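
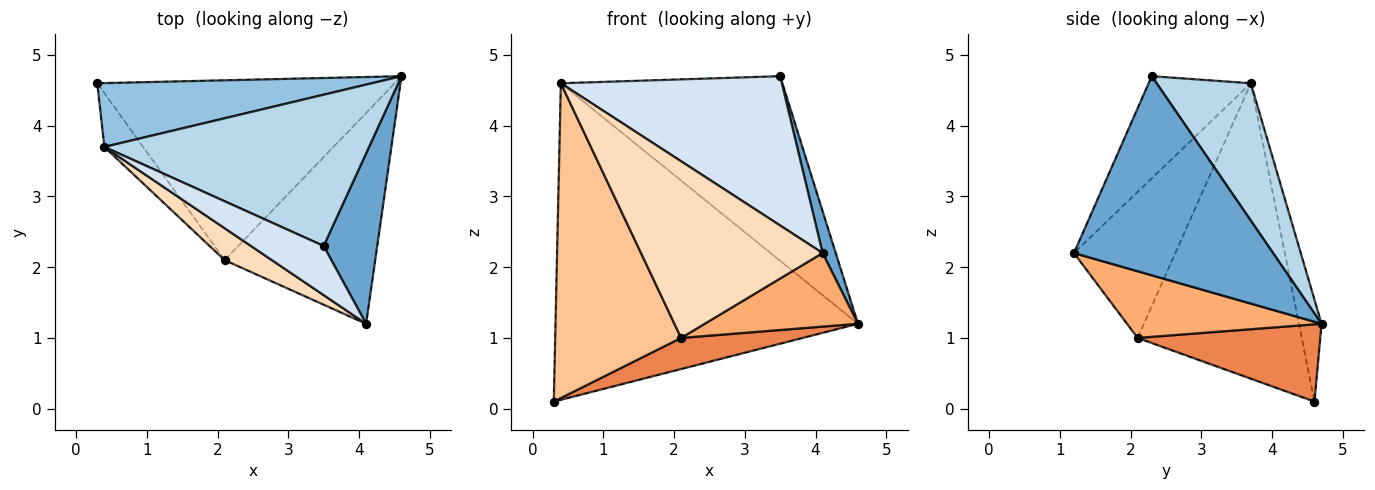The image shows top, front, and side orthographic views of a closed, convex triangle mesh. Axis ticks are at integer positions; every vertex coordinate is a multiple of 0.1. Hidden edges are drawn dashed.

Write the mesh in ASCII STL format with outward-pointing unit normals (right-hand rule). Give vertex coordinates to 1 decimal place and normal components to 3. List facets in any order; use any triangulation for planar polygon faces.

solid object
 facet normal 0.964 -0.064 0.259
  outer loop
   vertex 3.5 2.3 4.7
   vertex 4.1 1.2 2.2
   vertex 4.6 4.7 1.2
  endloop
 endfacet
 facet normal -0.073 0.978 0.197
  outer loop
   vertex 0.4 3.7 4.6
   vertex 4.6 4.7 1.2
   vertex 0.3 4.6 0.1
  endloop
 endfacet
 facet normal 0.312 0.735 0.602
  outer loop
   vertex 0.4 3.7 4.6
   vertex 3.5 2.3 4.7
   vertex 4.6 4.7 1.2
  endloop
 endfacet
 facet normal -0.402 -0.870 0.286
  outer loop
   vertex 0.4 3.7 4.6
   vertex 4.1 1.2 2.2
   vertex 3.5 2.3 4.7
  endloop
 endfacet
 facet normal 0.248 -0.165 -0.955
  outer loop
   vertex 2.1 2.1 1.0
   vertex 0.3 4.6 0.1
   vertex 4.6 4.7 1.2
  endloop
 endfacet
 facet normal 0.386 -0.304 -0.871
  outer loop
   vertex 2.1 2.1 1.0
   vertex 4.6 4.7 1.2
   vertex 4.1 1.2 2.2
  endloop
 endfacet
 facet normal -0.789 -0.605 -0.104
  outer loop
   vertex 2.1 2.1 1.0
   vertex 0.4 3.7 4.6
   vertex 0.3 4.6 0.1
  endloop
 endfacet
 facet normal -0.482 -0.862 0.156
  outer loop
   vertex 2.1 2.1 1.0
   vertex 4.1 1.2 2.2
   vertex 0.4 3.7 4.6
  endloop
 endfacet
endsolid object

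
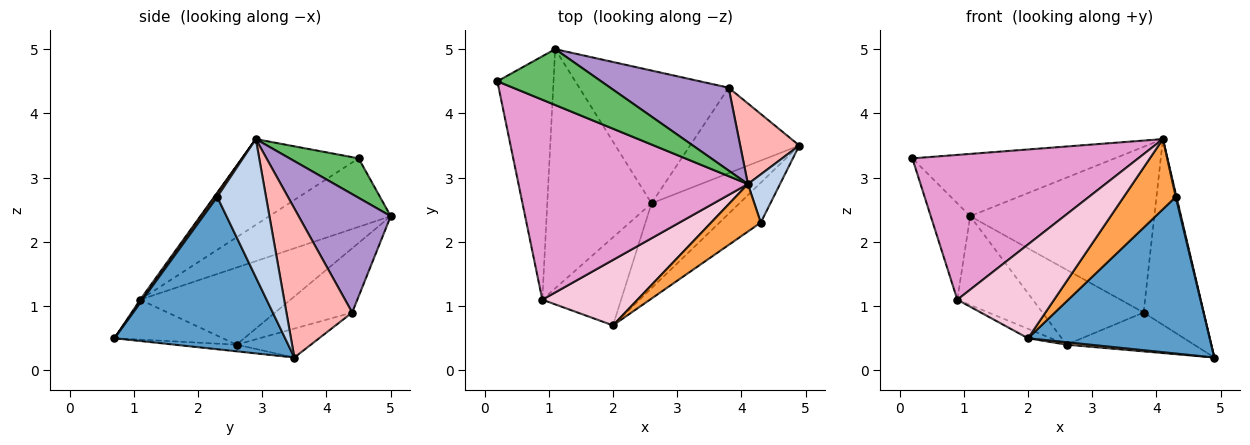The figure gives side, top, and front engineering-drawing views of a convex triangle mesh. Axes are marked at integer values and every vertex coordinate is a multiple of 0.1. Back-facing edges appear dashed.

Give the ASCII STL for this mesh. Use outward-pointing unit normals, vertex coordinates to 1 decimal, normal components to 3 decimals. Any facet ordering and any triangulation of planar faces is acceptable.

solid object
 facet normal 0.673 -0.717 -0.182
  outer loop
   vertex 4.3 2.3 2.7
   vertex 2.0 0.7 0.5
   vertex 4.9 3.5 0.2
  endloop
 endfacet
 facet normal 0.974 -0.015 0.226
  outer loop
   vertex 4.3 2.3 2.7
   vertex 4.9 3.5 0.2
   vertex 4.1 2.9 3.6
  endloop
 endfacet
 facet normal 0.040 -0.827 0.560
  outer loop
   vertex 4.3 2.3 2.7
   vertex 4.1 2.9 3.6
   vertex 2.0 0.7 0.5
  endloop
 endfacet
 facet normal -0.075 -0.029 -0.997
  outer loop
   vertex 2.6 2.6 0.4
   vertex 4.9 3.5 0.2
   vertex 2.0 0.7 0.5
  endloop
 endfacet
 facet normal 0.246 0.722 0.647
  outer loop
   vertex 1.1 5.0 2.4
   vertex 0.2 4.5 3.3
   vertex 4.1 2.9 3.6
  endloop
 endfacet
 facet normal -0.234 0.402 -0.885
  outer loop
   vertex 3.8 4.4 0.9
   vertex 4.9 3.5 0.2
   vertex 2.6 2.6 0.4
  endloop
 endfacet
 facet normal -0.351 0.460 -0.815
  outer loop
   vertex 3.8 4.4 0.9
   vertex 2.6 2.6 0.4
   vertex 1.1 5.0 2.4
  endloop
 endfacet
 facet normal 0.708 0.647 0.281
  outer loop
   vertex 3.8 4.4 0.9
   vertex 4.1 2.9 3.6
   vertex 4.9 3.5 0.2
  endloop
 endfacet
 facet normal 0.408 0.816 0.408
  outer loop
   vertex 3.8 4.4 0.9
   vertex 1.1 5.0 2.4
   vertex 4.1 2.9 3.6
  endloop
 endfacet
 facet normal -0.450 0.095 -0.888
  outer loop
   vertex 0.9 1.1 1.1
   vertex 2.6 2.6 0.4
   vertex 2.0 0.7 0.5
  endloop
 endfacet
 facet normal -0.570 0.286 -0.770
  outer loop
   vertex 0.9 1.1 1.1
   vertex 1.1 5.0 2.4
   vertex 2.6 2.6 0.4
  endloop
 endfacet
 facet normal -0.750 0.243 -0.615
  outer loop
   vertex 0.9 1.1 1.1
   vertex 0.2 4.5 3.3
   vertex 1.1 5.0 2.4
  endloop
 endfacet
 facet normal -0.290 -0.561 0.775
  outer loop
   vertex 0.9 1.1 1.1
   vertex 4.1 2.9 3.6
   vertex 0.2 4.5 3.3
  endloop
 endfacet
 facet normal 0.014 -0.820 0.572
  outer loop
   vertex 0.9 1.1 1.1
   vertex 2.0 0.7 0.5
   vertex 4.1 2.9 3.6
  endloop
 endfacet
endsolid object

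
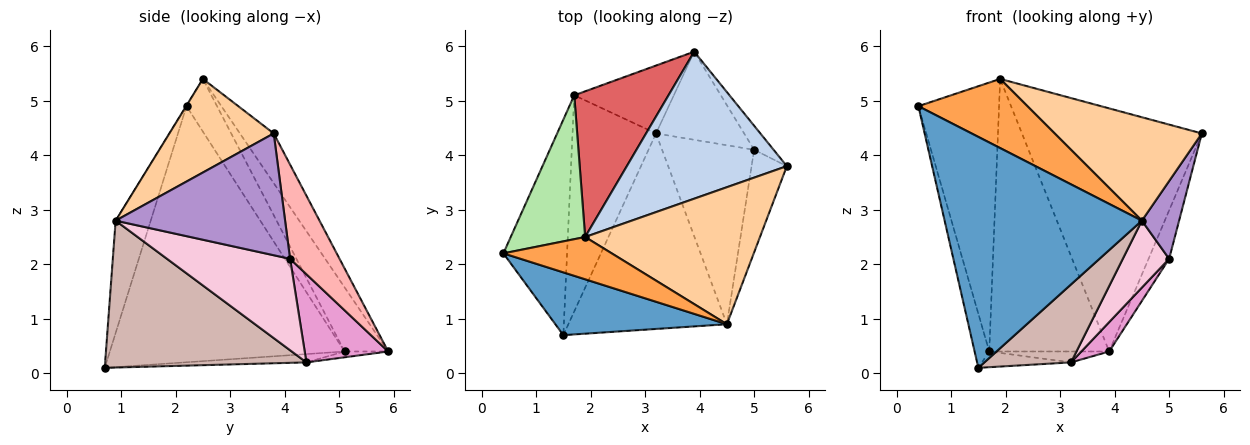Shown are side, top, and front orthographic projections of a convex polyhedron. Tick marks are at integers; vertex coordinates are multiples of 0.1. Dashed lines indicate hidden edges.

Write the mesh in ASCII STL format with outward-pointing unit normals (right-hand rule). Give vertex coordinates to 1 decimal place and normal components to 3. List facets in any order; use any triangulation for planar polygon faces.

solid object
 facet normal -0.169 -0.951 0.258
  outer loop
   vertex 4.5 0.9 2.8
   vertex 0.4 2.2 4.9
   vertex 1.5 0.7 0.1
  endloop
 endfacet
 facet normal -0.159 0.845 0.511
  outer loop
   vertex 1.9 2.5 5.4
   vertex 5.6 3.8 4.4
   vertex 3.9 5.9 0.4
  endloop
 endfacet
 facet normal -0.003 -0.853 0.522
  outer loop
   vertex 1.9 2.5 5.4
   vertex 0.4 2.2 4.9
   vertex 4.5 0.9 2.8
  endloop
 endfacet
 facet normal 0.393 -0.554 0.734
  outer loop
   vertex 1.9 2.5 5.4
   vertex 4.5 0.9 2.8
   vertex 5.6 3.8 4.4
  endloop
 endfacet
 facet normal -0.969 0.060 -0.241
  outer loop
   vertex 1.7 5.1 0.4
   vertex 1.5 0.7 0.1
   vertex 0.4 2.2 4.9
  endloop
 endfacet
 facet normal -0.316 0.836 0.448
  outer loop
   vertex 1.7 5.1 0.4
   vertex 0.4 2.2 4.9
   vertex 1.9 2.5 5.4
  endloop
 endfacet
 facet normal -0.305 0.840 0.449
  outer loop
   vertex 1.7 5.1 0.4
   vertex 1.9 2.5 5.4
   vertex 3.9 5.9 0.4
  endloop
 endfacet
 facet normal 0.907 0.377 -0.187
  outer loop
   vertex 5.0 4.1 2.1
   vertex 3.9 5.9 0.4
   vertex 5.6 3.8 4.4
  endloop
 endfacet
 facet normal 0.940 -0.206 -0.272
  outer loop
   vertex 5.0 4.1 2.1
   vertex 5.6 3.8 4.4
   vertex 4.5 0.9 2.8
  endloop
 endfacet
 facet normal -0.058 0.158 -0.986
  outer loop
   vertex 3.2 4.4 0.2
   vertex 1.7 5.1 0.4
   vertex 3.9 5.9 0.4
  endloop
 endfacet
 facet normal -0.099 0.072 -0.993
  outer loop
   vertex 3.2 4.4 0.2
   vertex 1.5 0.7 0.1
   vertex 1.7 5.1 0.4
  endloop
 endfacet
 facet normal 0.652 -0.281 -0.704
  outer loop
   vertex 3.2 4.4 0.2
   vertex 4.5 0.9 2.8
   vertex 1.5 0.7 0.1
  endloop
 endfacet
 facet normal 0.688 -0.229 -0.688
  outer loop
   vertex 3.2 4.4 0.2
   vertex 3.9 5.9 0.4
   vertex 5.0 4.1 2.1
  endloop
 endfacet
 facet normal 0.681 -0.256 -0.686
  outer loop
   vertex 3.2 4.4 0.2
   vertex 5.0 4.1 2.1
   vertex 4.5 0.9 2.8
  endloop
 endfacet
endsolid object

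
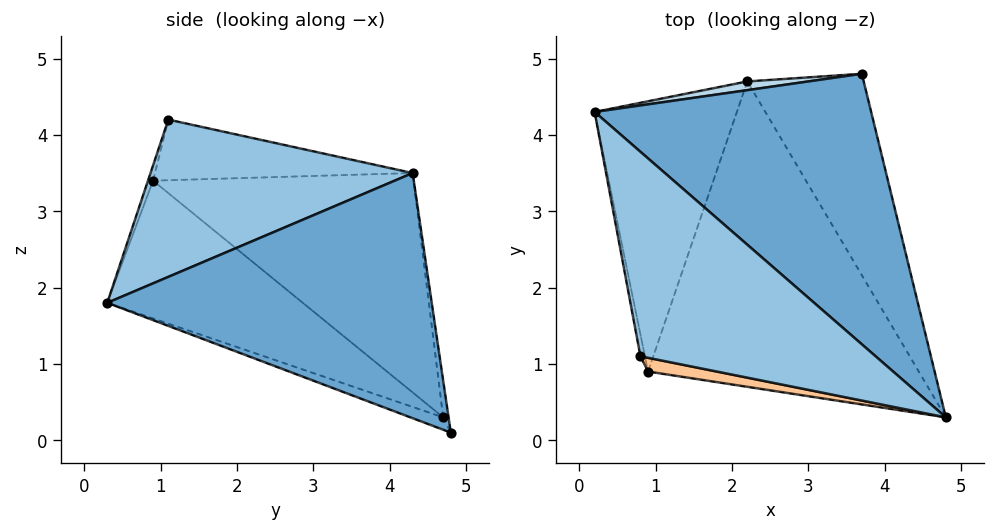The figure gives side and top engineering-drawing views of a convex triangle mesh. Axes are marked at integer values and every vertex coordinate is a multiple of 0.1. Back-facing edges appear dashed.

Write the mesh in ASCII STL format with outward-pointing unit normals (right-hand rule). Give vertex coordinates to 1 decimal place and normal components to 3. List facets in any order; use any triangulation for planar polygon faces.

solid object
 facet normal 0.606 0.406 0.684
  outer loop
   vertex 3.7 4.8 0.1
   vertex 0.2 4.3 3.5
   vertex 4.8 0.3 1.8
  endloop
 endfacet
 facet normal 0.535 0.275 0.799
  outer loop
   vertex 0.8 1.1 4.2
   vertex 4.8 0.3 1.8
   vertex 0.2 4.3 3.5
  endloop
 endfacet
 facet normal -0.054 0.994 0.090
  outer loop
   vertex 2.2 4.7 0.3
   vertex 0.2 4.3 3.5
   vertex 3.7 4.8 0.1
  endloop
 endfacet
 facet normal -0.098 -0.373 -0.923
  outer loop
   vertex 2.2 4.7 0.3
   vertex 3.7 4.8 0.1
   vertex 4.8 0.3 1.8
  endloop
 endfacet
 facet normal -0.977 -0.199 -0.072
  outer loop
   vertex 0.9 0.9 3.4
   vertex 0.8 1.1 4.2
   vertex 0.2 4.3 3.5
  endloop
 endfacet
 facet normal -0.829 -0.155 -0.537
  outer loop
   vertex 0.9 0.9 3.4
   vertex 0.2 4.3 3.5
   vertex 2.2 4.7 0.3
  endloop
 endfacet
 facet normal -0.052 -0.970 0.236
  outer loop
   vertex 0.9 0.9 3.4
   vertex 4.8 0.3 1.8
   vertex 0.8 1.1 4.2
  endloop
 endfacet
 facet normal -0.394 -0.496 -0.774
  outer loop
   vertex 0.9 0.9 3.4
   vertex 2.2 4.7 0.3
   vertex 4.8 0.3 1.8
  endloop
 endfacet
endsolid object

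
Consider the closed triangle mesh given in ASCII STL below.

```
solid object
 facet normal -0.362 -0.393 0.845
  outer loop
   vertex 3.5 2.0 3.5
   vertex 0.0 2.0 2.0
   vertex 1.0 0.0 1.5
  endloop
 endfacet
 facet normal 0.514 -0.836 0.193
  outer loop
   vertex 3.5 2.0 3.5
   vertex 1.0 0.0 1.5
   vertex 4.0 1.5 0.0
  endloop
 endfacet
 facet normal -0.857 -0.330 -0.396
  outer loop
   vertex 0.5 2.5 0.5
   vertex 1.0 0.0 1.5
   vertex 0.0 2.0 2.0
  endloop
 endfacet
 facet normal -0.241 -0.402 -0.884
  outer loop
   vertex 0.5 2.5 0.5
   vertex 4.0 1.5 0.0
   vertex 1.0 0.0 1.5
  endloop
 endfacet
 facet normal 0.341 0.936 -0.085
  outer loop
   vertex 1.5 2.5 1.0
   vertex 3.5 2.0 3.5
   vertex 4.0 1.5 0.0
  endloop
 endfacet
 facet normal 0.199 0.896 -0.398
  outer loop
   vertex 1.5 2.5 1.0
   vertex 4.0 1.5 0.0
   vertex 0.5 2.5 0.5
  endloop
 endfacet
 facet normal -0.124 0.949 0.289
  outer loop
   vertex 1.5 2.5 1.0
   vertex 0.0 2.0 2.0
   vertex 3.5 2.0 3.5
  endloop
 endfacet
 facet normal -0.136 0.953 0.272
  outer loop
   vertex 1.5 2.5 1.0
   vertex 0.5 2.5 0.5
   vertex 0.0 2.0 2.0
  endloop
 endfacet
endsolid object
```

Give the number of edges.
12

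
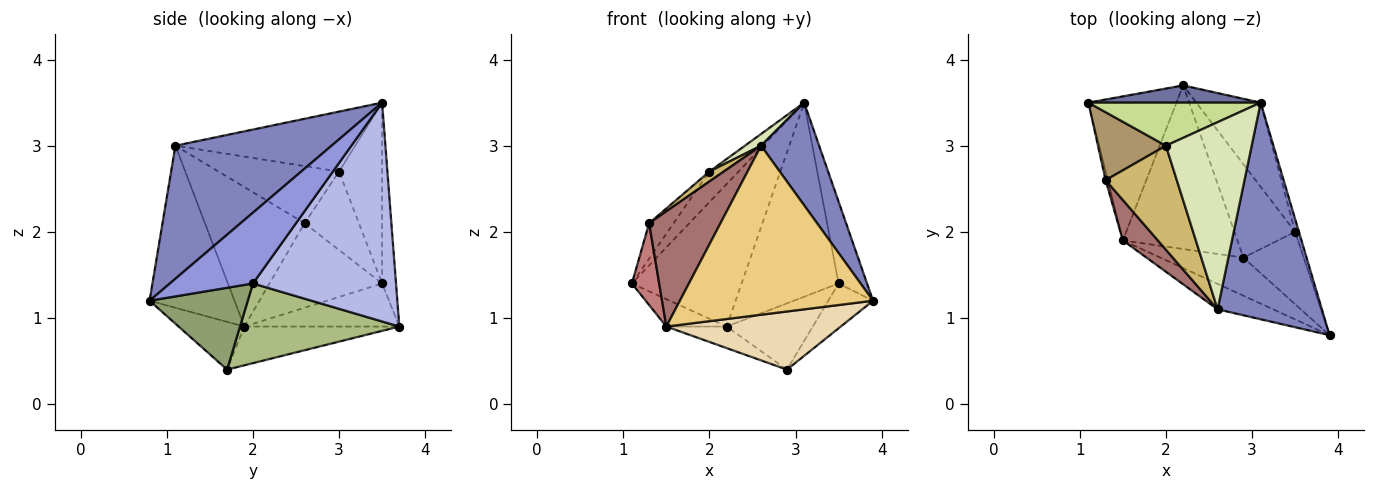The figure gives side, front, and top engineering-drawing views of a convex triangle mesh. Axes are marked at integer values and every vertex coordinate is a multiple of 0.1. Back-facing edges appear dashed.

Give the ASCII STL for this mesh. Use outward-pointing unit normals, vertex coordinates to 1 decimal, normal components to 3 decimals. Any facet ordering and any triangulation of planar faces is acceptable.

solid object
 facet normal -0.125 0.985 0.119
  outer loop
   vertex 2.2 3.7 0.9
   vertex 1.1 3.5 1.4
   vertex 3.1 3.5 3.5
  endloop
 endfacet
 facet normal 0.755 -0.281 0.592
  outer loop
   vertex 2.6 1.1 3.0
   vertex 3.9 0.8 1.2
   vertex 3.1 3.5 3.5
  endloop
 endfacet
 facet normal 0.945 0.323 -0.051
  outer loop
   vertex 3.5 2.0 1.4
   vertex 3.1 3.5 3.5
   vertex 3.9 0.8 1.2
  endloop
 endfacet
 facet normal 0.804 0.545 -0.236
  outer loop
   vertex 3.5 2.0 1.4
   vertex 2.2 3.7 0.9
   vertex 3.1 3.5 3.5
  endloop
 endfacet
 facet normal 0.756 0.345 -0.557
  outer loop
   vertex 3.5 2.0 1.4
   vertex 3.9 0.8 1.2
   vertex 2.9 1.7 0.4
  endloop
 endfacet
 facet normal 0.731 0.395 -0.557
  outer loop
   vertex 3.5 2.0 1.4
   vertex 2.9 1.7 0.4
   vertex 2.2 3.7 0.9
  endloop
 endfacet
 facet normal -0.650 0.440 0.619
  outer loop
   vertex 2.0 3.0 2.7
   vertex 3.1 3.5 3.5
   vertex 1.1 3.5 1.4
  endloop
 endfacet
 facet normal -0.572 -0.051 0.819
  outer loop
   vertex 2.0 3.0 2.7
   vertex 2.6 1.1 3.0
   vertex 3.1 3.5 3.5
  endloop
 endfacet
 facet normal -0.716 0.323 0.620
  outer loop
   vertex 1.3 2.6 2.1
   vertex 2.0 3.0 2.7
   vertex 1.1 3.5 1.4
  endloop
 endfacet
 facet normal -0.624 -0.074 0.778
  outer loop
   vertex 1.3 2.6 2.1
   vertex 2.6 1.1 3.0
   vertex 2.0 3.0 2.7
  endloop
 endfacet
 facet normal -0.399 -0.907 -0.137
  outer loop
   vertex 1.5 1.9 0.9
   vertex 3.9 0.8 1.2
   vertex 2.6 1.1 3.0
  endloop
 endfacet
 facet normal -0.301 -0.798 -0.522
  outer loop
   vertex 1.5 1.9 0.9
   vertex 2.9 1.7 0.4
   vertex 3.9 0.8 1.2
  endloop
 endfacet
 facet normal -0.797 -0.570 0.200
  outer loop
   vertex 1.5 1.9 0.9
   vertex 2.6 1.1 3.0
   vertex 1.3 2.6 2.1
  endloop
 endfacet
 facet normal -0.972 -0.235 -0.025
  outer loop
   vertex 1.5 1.9 0.9
   vertex 1.3 2.6 2.1
   vertex 1.1 3.5 1.4
  endloop
 endfacet
 facet normal -0.433 0.168 -0.885
  outer loop
   vertex 1.5 1.9 0.9
   vertex 1.1 3.5 1.4
   vertex 2.2 3.7 0.9
  endloop
 endfacet
 facet normal -0.318 0.124 -0.940
  outer loop
   vertex 1.5 1.9 0.9
   vertex 2.2 3.7 0.9
   vertex 2.9 1.7 0.4
  endloop
 endfacet
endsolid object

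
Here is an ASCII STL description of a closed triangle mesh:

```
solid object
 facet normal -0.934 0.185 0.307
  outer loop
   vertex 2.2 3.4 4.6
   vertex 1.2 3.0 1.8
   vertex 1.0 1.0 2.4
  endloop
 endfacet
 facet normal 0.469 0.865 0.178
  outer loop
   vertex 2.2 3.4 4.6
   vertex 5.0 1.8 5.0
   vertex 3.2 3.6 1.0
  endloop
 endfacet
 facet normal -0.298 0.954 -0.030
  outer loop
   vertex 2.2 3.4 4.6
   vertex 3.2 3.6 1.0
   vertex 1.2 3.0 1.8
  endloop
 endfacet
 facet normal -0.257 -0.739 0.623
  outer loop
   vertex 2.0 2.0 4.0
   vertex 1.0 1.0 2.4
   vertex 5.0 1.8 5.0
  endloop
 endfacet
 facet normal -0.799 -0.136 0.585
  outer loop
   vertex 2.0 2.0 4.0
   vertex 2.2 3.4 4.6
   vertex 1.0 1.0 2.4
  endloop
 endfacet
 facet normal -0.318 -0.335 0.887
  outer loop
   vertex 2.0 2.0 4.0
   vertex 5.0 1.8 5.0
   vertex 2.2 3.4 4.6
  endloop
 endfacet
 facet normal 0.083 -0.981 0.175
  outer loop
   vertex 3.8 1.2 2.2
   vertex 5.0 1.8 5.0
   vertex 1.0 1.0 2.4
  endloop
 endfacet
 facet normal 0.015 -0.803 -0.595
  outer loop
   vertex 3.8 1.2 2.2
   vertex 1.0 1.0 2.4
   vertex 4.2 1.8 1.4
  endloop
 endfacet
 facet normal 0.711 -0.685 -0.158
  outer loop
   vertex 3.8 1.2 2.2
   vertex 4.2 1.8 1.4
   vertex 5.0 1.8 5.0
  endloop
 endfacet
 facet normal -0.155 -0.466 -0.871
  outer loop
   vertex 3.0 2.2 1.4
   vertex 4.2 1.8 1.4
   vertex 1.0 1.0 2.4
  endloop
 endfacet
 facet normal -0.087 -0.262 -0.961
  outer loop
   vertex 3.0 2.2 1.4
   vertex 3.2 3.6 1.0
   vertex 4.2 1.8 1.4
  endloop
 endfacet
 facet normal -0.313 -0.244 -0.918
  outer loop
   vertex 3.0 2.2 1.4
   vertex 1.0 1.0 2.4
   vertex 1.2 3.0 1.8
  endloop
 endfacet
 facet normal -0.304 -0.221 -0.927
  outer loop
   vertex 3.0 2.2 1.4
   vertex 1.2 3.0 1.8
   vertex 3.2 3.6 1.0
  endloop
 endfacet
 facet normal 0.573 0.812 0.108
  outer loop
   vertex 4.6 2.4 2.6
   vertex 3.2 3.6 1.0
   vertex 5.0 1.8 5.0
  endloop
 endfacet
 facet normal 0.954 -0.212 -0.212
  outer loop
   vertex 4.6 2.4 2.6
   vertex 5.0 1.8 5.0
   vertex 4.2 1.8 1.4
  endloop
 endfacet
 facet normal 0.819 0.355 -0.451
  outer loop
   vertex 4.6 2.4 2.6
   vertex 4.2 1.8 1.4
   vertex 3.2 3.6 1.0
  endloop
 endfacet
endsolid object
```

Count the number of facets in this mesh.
16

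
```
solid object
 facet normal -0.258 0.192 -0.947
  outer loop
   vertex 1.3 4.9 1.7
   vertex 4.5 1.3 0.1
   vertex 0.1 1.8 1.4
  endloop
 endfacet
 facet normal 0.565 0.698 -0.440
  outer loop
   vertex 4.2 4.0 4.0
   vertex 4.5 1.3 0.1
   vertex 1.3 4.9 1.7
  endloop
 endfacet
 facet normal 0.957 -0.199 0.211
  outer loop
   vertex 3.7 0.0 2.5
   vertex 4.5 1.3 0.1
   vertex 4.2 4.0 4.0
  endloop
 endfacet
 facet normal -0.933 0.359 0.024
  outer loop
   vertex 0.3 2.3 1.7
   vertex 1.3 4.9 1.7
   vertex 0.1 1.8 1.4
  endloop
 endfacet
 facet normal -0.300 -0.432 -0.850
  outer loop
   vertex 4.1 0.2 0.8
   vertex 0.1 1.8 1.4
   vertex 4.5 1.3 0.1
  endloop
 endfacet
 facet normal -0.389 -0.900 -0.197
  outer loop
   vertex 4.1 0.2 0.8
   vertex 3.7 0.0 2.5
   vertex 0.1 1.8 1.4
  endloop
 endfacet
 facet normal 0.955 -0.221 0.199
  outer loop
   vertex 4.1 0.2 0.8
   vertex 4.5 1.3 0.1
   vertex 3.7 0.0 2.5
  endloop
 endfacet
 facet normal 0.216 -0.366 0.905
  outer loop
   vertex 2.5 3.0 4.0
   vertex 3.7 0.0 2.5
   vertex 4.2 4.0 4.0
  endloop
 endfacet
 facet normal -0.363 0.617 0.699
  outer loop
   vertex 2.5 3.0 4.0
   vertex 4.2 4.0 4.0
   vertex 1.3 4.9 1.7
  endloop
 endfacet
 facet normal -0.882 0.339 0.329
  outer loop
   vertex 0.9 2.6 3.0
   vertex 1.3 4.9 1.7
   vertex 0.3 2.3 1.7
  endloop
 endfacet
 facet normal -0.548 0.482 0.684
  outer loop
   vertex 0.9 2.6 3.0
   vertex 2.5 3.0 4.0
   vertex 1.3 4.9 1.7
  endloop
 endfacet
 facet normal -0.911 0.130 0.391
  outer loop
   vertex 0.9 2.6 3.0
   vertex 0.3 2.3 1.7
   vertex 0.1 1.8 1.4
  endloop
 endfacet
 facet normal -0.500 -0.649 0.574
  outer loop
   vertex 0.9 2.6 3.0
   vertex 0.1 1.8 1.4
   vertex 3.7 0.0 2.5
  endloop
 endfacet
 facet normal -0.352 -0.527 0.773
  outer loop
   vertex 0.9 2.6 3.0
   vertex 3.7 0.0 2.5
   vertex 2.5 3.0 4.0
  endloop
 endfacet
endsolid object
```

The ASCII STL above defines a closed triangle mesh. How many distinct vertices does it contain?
9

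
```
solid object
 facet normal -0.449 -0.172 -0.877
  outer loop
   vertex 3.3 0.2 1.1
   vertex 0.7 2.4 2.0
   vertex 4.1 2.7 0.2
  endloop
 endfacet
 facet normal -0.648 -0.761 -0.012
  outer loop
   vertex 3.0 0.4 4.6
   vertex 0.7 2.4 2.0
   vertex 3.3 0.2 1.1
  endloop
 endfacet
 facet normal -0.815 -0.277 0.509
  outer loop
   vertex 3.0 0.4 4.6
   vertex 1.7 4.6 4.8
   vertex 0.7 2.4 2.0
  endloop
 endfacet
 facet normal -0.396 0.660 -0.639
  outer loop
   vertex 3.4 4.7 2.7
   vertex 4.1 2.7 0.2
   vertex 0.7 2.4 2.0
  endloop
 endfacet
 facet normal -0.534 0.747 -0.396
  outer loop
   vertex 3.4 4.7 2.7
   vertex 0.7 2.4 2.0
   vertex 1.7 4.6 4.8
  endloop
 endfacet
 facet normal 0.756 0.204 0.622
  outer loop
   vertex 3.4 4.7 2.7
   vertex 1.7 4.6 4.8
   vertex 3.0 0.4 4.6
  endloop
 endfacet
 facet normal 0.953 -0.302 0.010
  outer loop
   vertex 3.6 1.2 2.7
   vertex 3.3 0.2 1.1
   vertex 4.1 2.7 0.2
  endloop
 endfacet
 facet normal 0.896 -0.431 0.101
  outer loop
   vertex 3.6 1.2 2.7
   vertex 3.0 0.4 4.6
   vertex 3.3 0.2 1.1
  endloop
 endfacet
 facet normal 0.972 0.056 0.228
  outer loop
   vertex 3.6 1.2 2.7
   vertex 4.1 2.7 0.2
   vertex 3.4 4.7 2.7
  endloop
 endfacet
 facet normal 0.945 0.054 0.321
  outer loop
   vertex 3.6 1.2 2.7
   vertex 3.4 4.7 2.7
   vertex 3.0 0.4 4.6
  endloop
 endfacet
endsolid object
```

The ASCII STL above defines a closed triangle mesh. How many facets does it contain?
10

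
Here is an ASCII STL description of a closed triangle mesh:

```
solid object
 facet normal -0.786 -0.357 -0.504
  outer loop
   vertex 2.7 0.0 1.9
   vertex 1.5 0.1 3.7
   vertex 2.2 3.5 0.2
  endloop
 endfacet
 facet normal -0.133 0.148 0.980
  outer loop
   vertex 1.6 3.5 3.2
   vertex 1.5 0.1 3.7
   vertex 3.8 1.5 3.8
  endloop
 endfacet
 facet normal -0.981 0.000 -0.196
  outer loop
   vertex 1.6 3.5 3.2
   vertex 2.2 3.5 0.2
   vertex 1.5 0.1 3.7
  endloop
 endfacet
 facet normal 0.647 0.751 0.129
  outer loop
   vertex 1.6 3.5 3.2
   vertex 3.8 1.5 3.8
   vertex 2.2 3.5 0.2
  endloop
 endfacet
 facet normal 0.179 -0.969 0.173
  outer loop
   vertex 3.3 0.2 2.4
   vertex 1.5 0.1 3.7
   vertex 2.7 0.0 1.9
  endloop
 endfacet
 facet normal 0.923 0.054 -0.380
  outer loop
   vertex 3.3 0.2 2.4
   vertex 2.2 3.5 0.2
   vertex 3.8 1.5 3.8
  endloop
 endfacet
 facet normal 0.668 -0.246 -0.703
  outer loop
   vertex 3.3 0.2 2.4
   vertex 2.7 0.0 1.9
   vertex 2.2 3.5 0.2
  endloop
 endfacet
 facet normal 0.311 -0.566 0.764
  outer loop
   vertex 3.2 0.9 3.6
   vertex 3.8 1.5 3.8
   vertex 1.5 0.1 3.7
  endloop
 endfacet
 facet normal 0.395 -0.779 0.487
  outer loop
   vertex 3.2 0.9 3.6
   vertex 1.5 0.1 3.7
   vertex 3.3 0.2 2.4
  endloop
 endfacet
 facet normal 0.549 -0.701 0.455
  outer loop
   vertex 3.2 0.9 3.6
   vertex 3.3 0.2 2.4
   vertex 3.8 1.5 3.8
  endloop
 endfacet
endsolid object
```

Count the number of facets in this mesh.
10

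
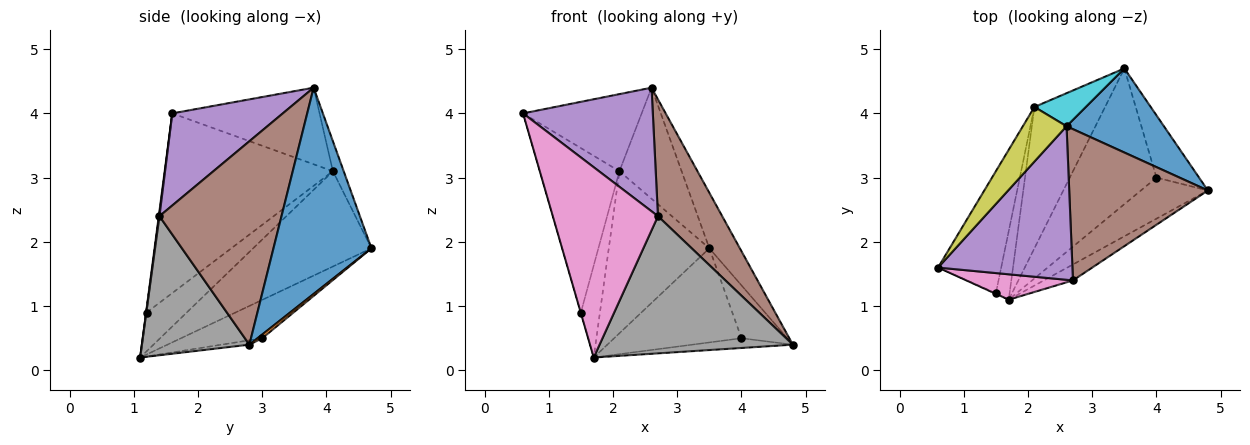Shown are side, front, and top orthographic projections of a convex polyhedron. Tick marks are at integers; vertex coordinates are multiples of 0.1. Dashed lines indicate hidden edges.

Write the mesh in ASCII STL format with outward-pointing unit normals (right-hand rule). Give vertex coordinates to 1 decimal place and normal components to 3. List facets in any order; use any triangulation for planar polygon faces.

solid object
 facet normal 0.870 0.271 0.411
  outer loop
   vertex 2.6 3.8 4.4
   vertex 4.8 2.8 0.4
   vertex 3.5 4.7 1.9
  endloop
 endfacet
 facet normal 0.066 0.646 -0.761
  outer loop
   vertex 4.0 3.0 0.5
   vertex 3.5 4.7 1.9
   vertex 4.8 2.8 0.4
  endloop
 endfacet
 facet normal -0.064 0.230 -0.971
  outer loop
   vertex 4.0 3.0 0.5
   vertex 4.8 2.8 0.4
   vertex 1.7 1.1 0.2
  endloop
 endfacet
 facet normal -0.342 0.536 -0.772
  outer loop
   vertex 4.0 3.0 0.5
   vertex 1.7 1.1 0.2
   vertex 3.5 4.7 1.9
  endloop
 endfacet
 facet normal 0.471 -0.553 0.687
  outer loop
   vertex 2.7 1.4 2.4
   vertex 2.6 3.8 4.4
   vertex 0.6 1.6 4.0
  endloop
 endfacet
 facet normal 0.758 -0.399 0.516
  outer loop
   vertex 2.7 1.4 2.4
   vertex 4.8 2.8 0.4
   vertex 2.6 3.8 4.4
  endloop
 endfacet
 facet normal 0.006 -0.991 0.132
  outer loop
   vertex 2.7 1.4 2.4
   vertex 0.6 1.6 4.0
   vertex 1.7 1.1 0.2
  endloop
 endfacet
 facet normal 0.483 -0.870 -0.101
  outer loop
   vertex 2.7 1.4 2.4
   vertex 1.7 1.1 0.2
   vertex 4.8 2.8 0.4
  endloop
 endfacet
 facet normal -0.712 0.573 0.406
  outer loop
   vertex 2.1 4.1 3.1
   vertex 0.6 1.6 4.0
   vertex 2.6 3.8 4.4
  endloop
 endfacet
 facet normal -0.164 0.945 0.281
  outer loop
   vertex 2.1 4.1 3.1
   vertex 2.6 3.8 4.4
   vertex 3.5 4.7 1.9
  endloop
 endfacet
 facet normal -0.663 0.564 -0.492
  outer loop
   vertex 2.1 4.1 3.1
   vertex 3.5 4.7 1.9
   vertex 1.7 1.1 0.2
  endloop
 endfacet
 facet normal -0.905 0.302 -0.302
  outer loop
   vertex 1.5 1.2 0.9
   vertex 1.7 1.1 0.2
   vertex 0.6 1.6 4.0
  endloop
 endfacet
 facet normal -0.861 0.408 -0.303
  outer loop
   vertex 1.5 1.2 0.9
   vertex 0.6 1.6 4.0
   vertex 2.1 4.1 3.1
  endloop
 endfacet
 facet normal -0.860 0.409 -0.304
  outer loop
   vertex 1.5 1.2 0.9
   vertex 2.1 4.1 3.1
   vertex 1.7 1.1 0.2
  endloop
 endfacet
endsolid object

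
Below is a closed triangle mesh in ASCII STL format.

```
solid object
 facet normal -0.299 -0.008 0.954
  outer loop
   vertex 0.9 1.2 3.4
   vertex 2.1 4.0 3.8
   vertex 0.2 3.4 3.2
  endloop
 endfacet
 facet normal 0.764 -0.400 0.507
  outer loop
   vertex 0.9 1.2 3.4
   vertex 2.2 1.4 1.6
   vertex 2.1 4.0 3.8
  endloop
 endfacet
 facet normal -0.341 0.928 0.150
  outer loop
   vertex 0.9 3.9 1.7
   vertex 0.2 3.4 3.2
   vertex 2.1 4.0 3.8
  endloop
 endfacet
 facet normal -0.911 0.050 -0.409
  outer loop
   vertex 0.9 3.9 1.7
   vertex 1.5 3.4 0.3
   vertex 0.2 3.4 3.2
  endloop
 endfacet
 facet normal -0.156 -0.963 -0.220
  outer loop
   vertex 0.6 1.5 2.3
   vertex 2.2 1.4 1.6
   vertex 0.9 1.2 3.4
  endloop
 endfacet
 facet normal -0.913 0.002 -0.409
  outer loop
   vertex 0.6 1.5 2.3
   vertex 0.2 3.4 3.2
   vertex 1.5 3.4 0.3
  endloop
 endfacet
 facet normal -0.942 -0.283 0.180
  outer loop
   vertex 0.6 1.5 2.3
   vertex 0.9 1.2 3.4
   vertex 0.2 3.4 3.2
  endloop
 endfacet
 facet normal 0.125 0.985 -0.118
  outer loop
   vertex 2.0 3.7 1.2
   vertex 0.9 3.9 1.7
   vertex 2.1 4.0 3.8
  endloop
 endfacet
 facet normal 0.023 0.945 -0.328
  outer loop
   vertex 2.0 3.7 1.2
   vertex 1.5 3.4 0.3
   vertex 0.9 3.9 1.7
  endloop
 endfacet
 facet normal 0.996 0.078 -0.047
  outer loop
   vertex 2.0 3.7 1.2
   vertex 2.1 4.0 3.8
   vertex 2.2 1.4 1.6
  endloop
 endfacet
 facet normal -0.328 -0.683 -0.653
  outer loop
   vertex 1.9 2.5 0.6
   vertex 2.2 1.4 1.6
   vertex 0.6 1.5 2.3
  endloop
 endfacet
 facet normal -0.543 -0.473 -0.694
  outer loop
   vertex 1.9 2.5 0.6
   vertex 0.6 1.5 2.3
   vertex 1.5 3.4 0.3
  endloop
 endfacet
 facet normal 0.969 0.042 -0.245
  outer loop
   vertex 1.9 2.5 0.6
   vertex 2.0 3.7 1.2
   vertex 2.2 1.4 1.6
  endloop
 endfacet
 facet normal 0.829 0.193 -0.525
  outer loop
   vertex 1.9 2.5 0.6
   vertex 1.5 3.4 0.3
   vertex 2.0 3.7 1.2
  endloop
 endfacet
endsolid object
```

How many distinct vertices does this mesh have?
9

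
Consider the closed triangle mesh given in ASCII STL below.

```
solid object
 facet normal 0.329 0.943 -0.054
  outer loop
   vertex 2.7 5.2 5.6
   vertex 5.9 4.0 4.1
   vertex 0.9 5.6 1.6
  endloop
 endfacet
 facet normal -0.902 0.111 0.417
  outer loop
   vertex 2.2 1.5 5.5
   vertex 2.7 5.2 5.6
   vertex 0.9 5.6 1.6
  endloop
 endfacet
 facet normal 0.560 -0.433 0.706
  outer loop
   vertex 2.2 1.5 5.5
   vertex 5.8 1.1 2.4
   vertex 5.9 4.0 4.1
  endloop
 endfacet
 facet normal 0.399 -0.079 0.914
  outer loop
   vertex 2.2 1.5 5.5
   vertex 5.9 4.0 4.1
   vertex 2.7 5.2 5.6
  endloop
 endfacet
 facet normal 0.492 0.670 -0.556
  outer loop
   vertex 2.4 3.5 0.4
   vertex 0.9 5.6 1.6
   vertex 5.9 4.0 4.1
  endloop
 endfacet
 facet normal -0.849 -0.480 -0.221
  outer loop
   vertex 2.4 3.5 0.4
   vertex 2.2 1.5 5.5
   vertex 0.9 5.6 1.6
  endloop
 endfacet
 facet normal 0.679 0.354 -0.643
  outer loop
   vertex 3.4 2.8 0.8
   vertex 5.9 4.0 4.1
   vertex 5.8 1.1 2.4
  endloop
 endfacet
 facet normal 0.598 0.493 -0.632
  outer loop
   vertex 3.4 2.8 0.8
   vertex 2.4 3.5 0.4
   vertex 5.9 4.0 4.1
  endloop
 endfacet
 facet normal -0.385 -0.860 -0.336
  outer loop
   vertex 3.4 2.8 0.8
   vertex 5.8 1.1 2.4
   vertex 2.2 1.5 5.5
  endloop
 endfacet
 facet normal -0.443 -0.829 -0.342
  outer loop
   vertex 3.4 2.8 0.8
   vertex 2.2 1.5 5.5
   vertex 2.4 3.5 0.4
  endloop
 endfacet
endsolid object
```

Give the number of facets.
10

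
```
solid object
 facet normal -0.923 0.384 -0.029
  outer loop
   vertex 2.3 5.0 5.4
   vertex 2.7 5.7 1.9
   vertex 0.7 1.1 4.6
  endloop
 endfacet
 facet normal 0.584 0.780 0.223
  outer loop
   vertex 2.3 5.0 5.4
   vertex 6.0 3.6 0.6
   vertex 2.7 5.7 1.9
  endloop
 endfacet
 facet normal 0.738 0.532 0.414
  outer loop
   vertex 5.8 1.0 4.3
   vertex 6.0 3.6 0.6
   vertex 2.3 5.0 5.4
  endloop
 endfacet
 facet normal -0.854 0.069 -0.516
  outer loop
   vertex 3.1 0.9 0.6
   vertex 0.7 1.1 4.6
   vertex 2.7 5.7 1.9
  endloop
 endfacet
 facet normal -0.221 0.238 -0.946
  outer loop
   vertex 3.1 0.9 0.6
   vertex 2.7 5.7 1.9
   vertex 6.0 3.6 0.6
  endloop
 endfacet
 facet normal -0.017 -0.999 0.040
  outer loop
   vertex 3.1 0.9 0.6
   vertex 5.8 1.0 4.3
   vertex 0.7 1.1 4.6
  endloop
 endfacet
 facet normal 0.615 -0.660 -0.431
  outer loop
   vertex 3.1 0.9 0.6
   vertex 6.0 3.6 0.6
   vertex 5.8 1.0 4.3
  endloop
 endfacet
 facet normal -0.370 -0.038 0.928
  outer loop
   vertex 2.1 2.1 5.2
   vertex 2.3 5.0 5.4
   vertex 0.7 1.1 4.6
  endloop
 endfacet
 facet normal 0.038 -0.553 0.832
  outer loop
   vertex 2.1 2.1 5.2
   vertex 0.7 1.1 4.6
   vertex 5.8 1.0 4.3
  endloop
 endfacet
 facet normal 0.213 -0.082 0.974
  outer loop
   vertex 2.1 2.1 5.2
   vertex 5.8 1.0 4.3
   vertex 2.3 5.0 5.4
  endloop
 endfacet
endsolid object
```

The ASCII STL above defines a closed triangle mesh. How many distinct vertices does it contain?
7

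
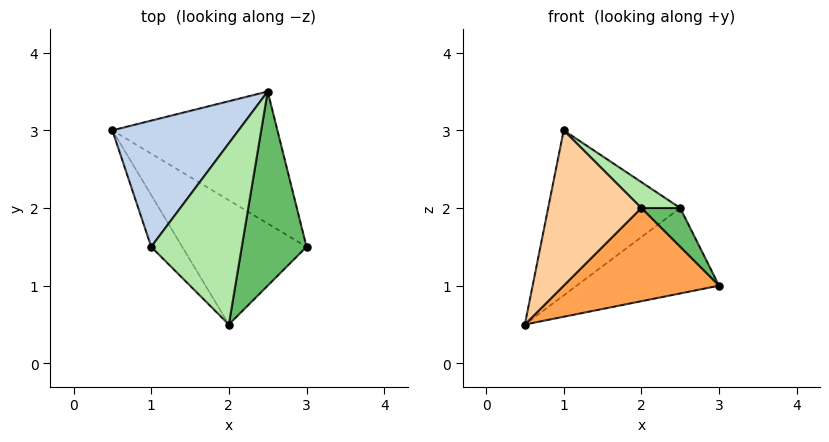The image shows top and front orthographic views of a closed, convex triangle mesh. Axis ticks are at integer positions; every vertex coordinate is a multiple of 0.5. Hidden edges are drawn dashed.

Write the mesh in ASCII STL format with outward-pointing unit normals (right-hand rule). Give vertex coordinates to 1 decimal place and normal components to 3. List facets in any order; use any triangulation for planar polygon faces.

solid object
 facet normal 0.443 0.487 -0.753
  outer loop
   vertex 2.5 3.5 2.0
   vertex 3.0 1.5 1.0
   vertex 0.5 3.0 0.5
  endloop
 endfacet
 facet normal -0.547 0.665 0.508
  outer loop
   vertex 1.0 1.5 3.0
   vertex 2.5 3.5 2.0
   vertex 0.5 3.0 0.5
  endloop
 endfacet
 facet normal -0.196 -0.588 -0.784
  outer loop
   vertex 2.0 0.5 2.0
   vertex 0.5 3.0 0.5
   vertex 3.0 1.5 1.0
  endloop
 endfacet
 facet normal -0.784 -0.588 -0.196
  outer loop
   vertex 2.0 0.5 2.0
   vertex 1.0 1.5 3.0
   vertex 0.5 3.0 0.5
  endloop
 endfacet
 facet normal 0.762 -0.127 0.635
  outer loop
   vertex 2.0 0.5 2.0
   vertex 3.0 1.5 1.0
   vertex 2.5 3.5 2.0
  endloop
 endfacet
 facet normal 0.647 -0.108 0.755
  outer loop
   vertex 2.0 0.5 2.0
   vertex 2.5 3.5 2.0
   vertex 1.0 1.5 3.0
  endloop
 endfacet
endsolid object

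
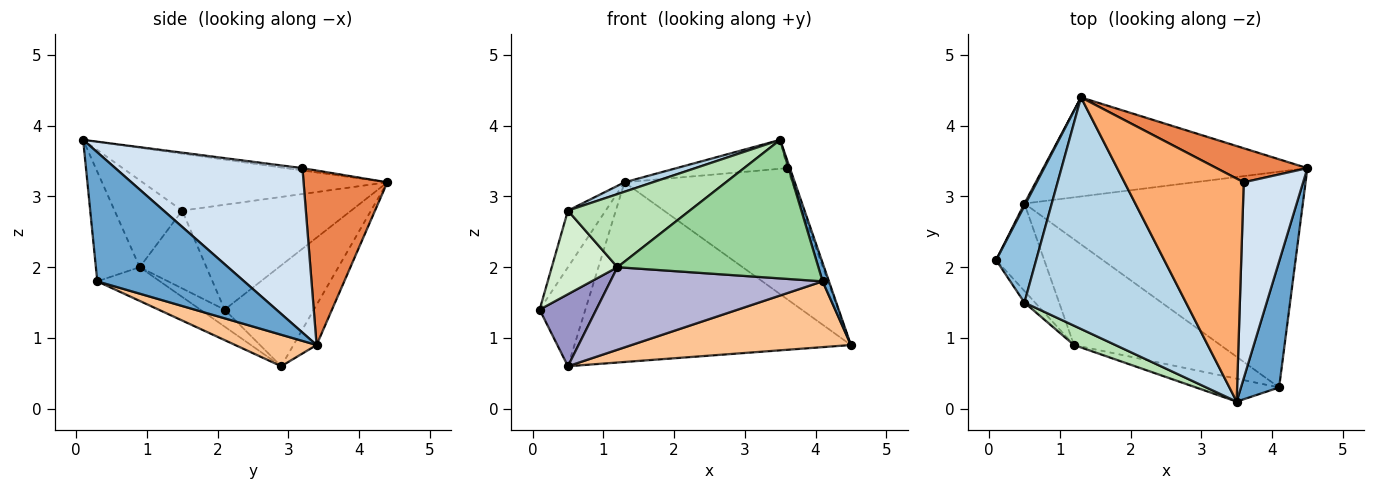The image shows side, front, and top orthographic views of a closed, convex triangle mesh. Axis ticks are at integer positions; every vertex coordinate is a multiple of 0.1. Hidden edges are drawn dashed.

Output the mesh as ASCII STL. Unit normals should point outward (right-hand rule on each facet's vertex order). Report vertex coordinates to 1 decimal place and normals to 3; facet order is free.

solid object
 facet normal 0.958 -0.041 0.283
  outer loop
   vertex 4.1 0.3 1.8
   vertex 4.5 3.4 0.9
   vertex 3.5 0.1 3.8
  endloop
 endfacet
 facet normal -0.915 0.204 0.349
  outer loop
   vertex 0.5 1.5 2.8
   vertex 1.3 4.4 3.2
   vertex 0.1 2.1 1.4
  endloop
 endfacet
 facet normal -0.332 -0.038 0.942
  outer loop
   vertex 0.5 1.5 2.8
   vertex 3.5 0.1 3.8
   vertex 1.3 4.4 3.2
  endloop
 endfacet
 facet normal 0.940 0.013 0.340
  outer loop
   vertex 3.6 3.2 3.4
   vertex 3.5 0.1 3.8
   vertex 4.5 3.4 0.9
  endloop
 endfacet
 facet normal 0.435 0.872 0.226
  outer loop
   vertex 3.6 3.2 3.4
   vertex 4.5 3.4 0.9
   vertex 1.3 4.4 3.2
  endloop
 endfacet
 facet normal -0.019 0.129 0.992
  outer loop
   vertex 3.6 3.2 3.4
   vertex 1.3 4.4 3.2
   vertex 3.5 0.1 3.8
  endloop
 endfacet
 facet normal 0.108 -0.290 -0.951
  outer loop
   vertex 0.5 2.9 0.6
   vertex 4.5 3.4 0.9
   vertex 4.1 0.3 1.8
  endloop
 endfacet
 facet normal -0.890 0.456 0.011
  outer loop
   vertex 0.5 2.9 0.6
   vertex 0.1 2.1 1.4
   vertex 1.3 4.4 3.2
  endloop
 endfacet
 facet normal -0.073 0.873 -0.481
  outer loop
   vertex 0.5 2.9 0.6
   vertex 1.3 4.4 3.2
   vertex 4.5 3.4 0.9
  endloop
 endfacet
 facet normal -0.211 -0.964 -0.160
  outer loop
   vertex 1.2 0.9 2.0
   vertex 4.1 0.3 1.8
   vertex 3.5 0.1 3.8
  endloop
 endfacet
 facet normal -0.473 -0.852 0.225
  outer loop
   vertex 1.2 0.9 2.0
   vertex 3.5 0.1 3.8
   vertex 0.5 1.5 2.8
  endloop
 endfacet
 facet normal -0.709 -0.698 -0.097
  outer loop
   vertex 1.2 0.9 2.0
   vertex 0.5 1.5 2.8
   vertex 0.1 2.1 1.4
  endloop
 endfacet
 facet normal -0.263 -0.613 -0.745
  outer loop
   vertex 1.2 0.9 2.0
   vertex 0.1 2.1 1.4
   vertex 0.5 2.9 0.6
  endloop
 endfacet
 facet normal -0.179 -0.605 -0.776
  outer loop
   vertex 1.2 0.9 2.0
   vertex 0.5 2.9 0.6
   vertex 4.1 0.3 1.8
  endloop
 endfacet
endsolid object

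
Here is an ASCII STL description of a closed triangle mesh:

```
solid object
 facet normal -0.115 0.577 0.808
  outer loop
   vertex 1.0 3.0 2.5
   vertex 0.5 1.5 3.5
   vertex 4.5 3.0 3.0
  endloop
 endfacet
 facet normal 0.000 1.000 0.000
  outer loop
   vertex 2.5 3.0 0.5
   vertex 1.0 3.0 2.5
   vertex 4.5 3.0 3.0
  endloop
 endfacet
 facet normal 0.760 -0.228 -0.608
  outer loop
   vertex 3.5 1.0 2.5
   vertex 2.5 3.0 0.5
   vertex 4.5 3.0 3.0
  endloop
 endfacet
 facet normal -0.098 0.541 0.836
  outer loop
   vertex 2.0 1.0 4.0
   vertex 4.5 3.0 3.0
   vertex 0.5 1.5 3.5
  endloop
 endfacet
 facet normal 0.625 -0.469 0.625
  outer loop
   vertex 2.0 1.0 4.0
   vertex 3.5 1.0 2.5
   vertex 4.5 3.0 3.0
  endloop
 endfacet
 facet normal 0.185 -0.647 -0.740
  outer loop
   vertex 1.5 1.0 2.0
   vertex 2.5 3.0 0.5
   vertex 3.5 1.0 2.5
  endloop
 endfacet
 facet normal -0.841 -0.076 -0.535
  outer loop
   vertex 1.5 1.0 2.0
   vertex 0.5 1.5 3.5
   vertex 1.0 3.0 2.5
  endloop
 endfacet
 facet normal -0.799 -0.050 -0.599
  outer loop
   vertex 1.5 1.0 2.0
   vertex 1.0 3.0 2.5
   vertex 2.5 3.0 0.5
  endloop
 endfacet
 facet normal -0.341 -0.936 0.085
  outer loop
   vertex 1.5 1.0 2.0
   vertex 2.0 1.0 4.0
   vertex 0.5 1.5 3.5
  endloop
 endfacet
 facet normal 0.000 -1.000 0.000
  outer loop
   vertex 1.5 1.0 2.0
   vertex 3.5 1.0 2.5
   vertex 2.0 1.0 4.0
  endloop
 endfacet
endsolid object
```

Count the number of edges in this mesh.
15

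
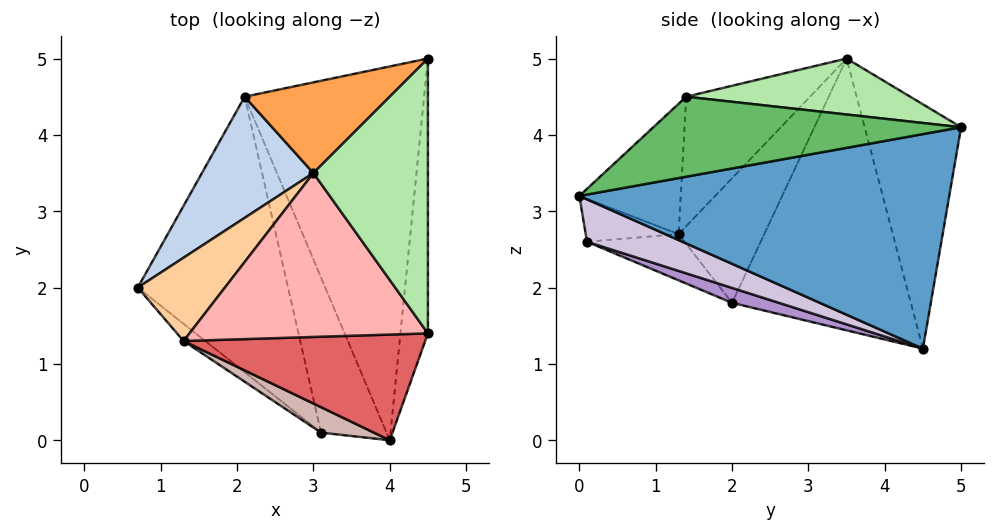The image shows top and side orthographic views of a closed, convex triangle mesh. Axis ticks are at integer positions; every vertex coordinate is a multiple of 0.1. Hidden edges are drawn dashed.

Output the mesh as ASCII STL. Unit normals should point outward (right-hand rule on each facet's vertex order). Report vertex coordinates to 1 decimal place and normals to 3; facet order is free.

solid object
 facet normal 0.767 0.039 -0.641
  outer loop
   vertex 2.1 4.5 1.2
   vertex 4.5 5.0 4.1
   vertex 4.0 0.0 3.2
  endloop
 endfacet
 facet normal -0.790 0.520 0.324
  outer loop
   vertex 2.1 4.5 1.2
   vertex 0.7 2.0 1.8
   vertex 3.0 3.5 5.0
  endloop
 endfacet
 facet normal -0.560 0.759 0.332
  outer loop
   vertex 2.1 4.5 1.2
   vertex 3.0 3.5 5.0
   vertex 4.5 5.0 4.1
  endloop
 endfacet
 facet normal -0.819 0.034 0.573
  outer loop
   vertex 1.3 1.3 2.7
   vertex 3.0 3.5 5.0
   vertex 0.7 2.0 1.8
  endloop
 endfacet
 facet normal 0.945 -0.036 -0.325
  outer loop
   vertex 4.5 1.4 4.5
   vertex 4.0 0.0 3.2
   vertex 4.5 5.0 4.1
  endloop
 endfacet
 facet normal 0.437 0.099 0.894
  outer loop
   vertex 4.5 1.4 4.5
   vertex 4.5 5.0 4.1
   vertex 3.0 3.5 5.0
  endloop
 endfacet
 facet normal -0.399 -0.544 0.739
  outer loop
   vertex 4.5 1.4 4.5
   vertex 1.3 1.3 2.7
   vertex 4.0 0.0 3.2
  endloop
 endfacet
 facet normal -0.418 -0.482 0.770
  outer loop
   vertex 4.5 1.4 4.5
   vertex 3.0 3.5 5.0
   vertex 1.3 1.3 2.7
  endloop
 endfacet
 facet normal 0.095 -0.282 -0.955
  outer loop
   vertex 3.1 0.1 2.6
   vertex 0.7 2.0 1.8
   vertex 2.1 4.5 1.2
  endloop
 endfacet
 facet normal 0.538 -0.142 -0.831
  outer loop
   vertex 3.1 0.1 2.6
   vertex 2.1 4.5 1.2
   vertex 4.0 0.0 3.2
  endloop
 endfacet
 facet normal -0.546 -0.798 -0.256
  outer loop
   vertex 3.1 0.1 2.6
   vertex 1.3 1.3 2.7
   vertex 0.7 2.0 1.8
  endloop
 endfacet
 facet normal -0.443 -0.710 0.547
  outer loop
   vertex 3.1 0.1 2.6
   vertex 4.0 0.0 3.2
   vertex 1.3 1.3 2.7
  endloop
 endfacet
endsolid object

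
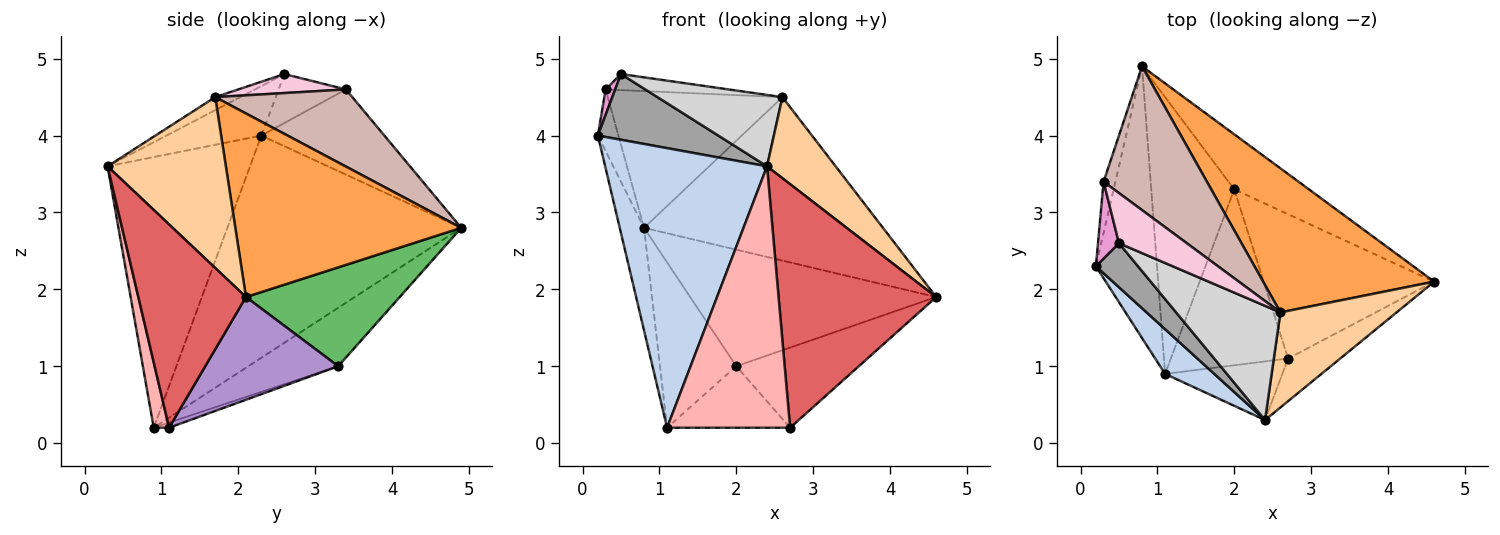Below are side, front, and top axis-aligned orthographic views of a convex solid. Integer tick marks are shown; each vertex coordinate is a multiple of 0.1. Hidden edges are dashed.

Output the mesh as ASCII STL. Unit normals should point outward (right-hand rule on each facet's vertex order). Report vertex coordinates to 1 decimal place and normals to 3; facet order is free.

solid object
 facet normal -0.959 0.100 -0.264
  outer loop
   vertex 1.1 0.9 0.2
   vertex 0.2 2.3 4.0
   vertex 0.8 4.9 2.8
  endloop
 endfacet
 facet normal -0.656 -0.745 0.119
  outer loop
   vertex 2.4 0.3 3.6
   vertex 0.2 2.3 4.0
   vertex 1.1 0.9 0.2
  endloop
 endfacet
 facet normal 0.579 0.612 0.539
  outer loop
   vertex 2.6 1.7 4.5
   vertex 4.6 2.1 1.9
   vertex 0.8 4.9 2.8
  endloop
 endfacet
 facet normal 0.746 -0.432 0.507
  outer loop
   vertex 2.6 1.7 4.5
   vertex 2.4 0.3 3.6
   vertex 4.6 2.1 1.9
  endloop
 endfacet
 facet normal 0.492 0.787 -0.372
  outer loop
   vertex 2.0 3.3 1.0
   vertex 0.8 4.9 2.8
   vertex 4.6 2.1 1.9
  endloop
 endfacet
 facet normal -0.517 0.439 -0.735
  outer loop
   vertex 2.0 3.3 1.0
   vertex 1.1 0.9 0.2
   vertex 0.8 4.9 2.8
  endloop
 endfacet
 facet normal 0.558 -0.817 -0.143
  outer loop
   vertex 2.7 1.1 0.2
   vertex 4.6 2.1 1.9
   vertex 2.4 0.3 3.6
  endloop
 endfacet
 facet normal 0.121 -0.969 -0.217
  outer loop
   vertex 2.7 1.1 0.2
   vertex 2.4 0.3 3.6
   vertex 1.1 0.9 0.2
  endloop
 endfacet
 facet normal 0.466 0.430 -0.774
  outer loop
   vertex 2.7 1.1 0.2
   vertex 2.0 3.3 1.0
   vertex 4.6 2.1 1.9
  endloop
 endfacet
 facet normal -0.041 0.330 -0.943
  outer loop
   vertex 2.7 1.1 0.2
   vertex 1.1 0.9 0.2
   vertex 2.0 3.3 1.0
  endloop
 endfacet
 facet normal -0.977 0.163 -0.136
  outer loop
   vertex 0.3 3.4 4.6
   vertex 0.8 4.9 2.8
   vertex 0.2 2.3 4.0
  endloop
 endfacet
 facet normal 0.476 0.606 0.637
  outer loop
   vertex 0.3 3.4 4.6
   vertex 2.6 1.7 4.5
   vertex 0.8 4.9 2.8
  endloop
 endfacet
 facet normal -0.911 -0.130 0.391
  outer loop
   vertex 0.5 2.6 4.8
   vertex 0.3 3.4 4.6
   vertex 0.2 2.3 4.0
  endloop
 endfacet
 facet normal 0.258 0.294 0.920
  outer loop
   vertex 0.5 2.6 4.8
   vertex 2.6 1.7 4.5
   vertex 0.3 3.4 4.6
  endloop
 endfacet
 facet normal -0.547 -0.695 0.466
  outer loop
   vertex 0.5 2.6 4.8
   vertex 0.2 2.3 4.0
   vertex 2.4 0.3 3.6
  endloop
 endfacet
 facet normal -0.105 -0.527 0.843
  outer loop
   vertex 0.5 2.6 4.8
   vertex 2.4 0.3 3.6
   vertex 2.6 1.7 4.5
  endloop
 endfacet
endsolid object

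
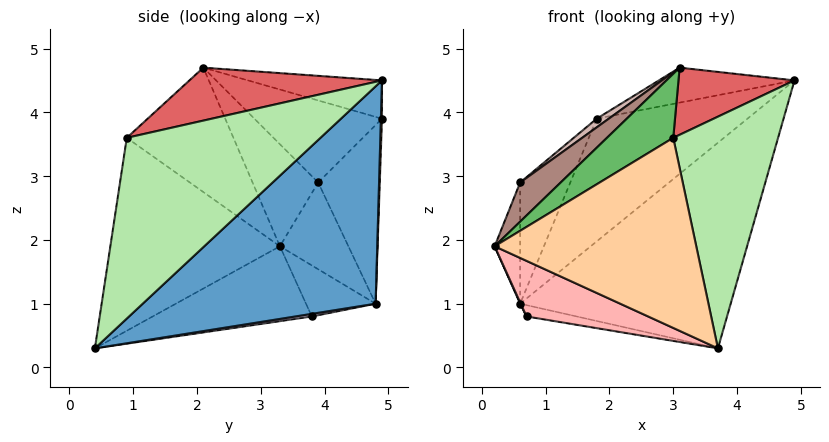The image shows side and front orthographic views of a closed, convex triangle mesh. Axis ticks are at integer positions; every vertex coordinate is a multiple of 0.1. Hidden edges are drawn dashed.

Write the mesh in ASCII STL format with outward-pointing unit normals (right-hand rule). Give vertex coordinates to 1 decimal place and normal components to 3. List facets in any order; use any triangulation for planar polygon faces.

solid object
 facet normal 0.543 0.491 -0.681
  outer loop
   vertex 0.6 4.8 1.0
   vertex 4.9 4.9 4.5
   vertex 3.7 0.4 0.3
  endloop
 endfacet
 facet normal -0.187 0.189 0.964
  outer loop
   vertex 1.8 4.9 3.9
   vertex 3.1 2.1 4.7
   vertex 4.9 4.9 4.5
  endloop
 endfacet
 facet normal 0.007 0.999 -0.037
  outer loop
   vertex 1.8 4.9 3.9
   vertex 4.9 4.9 4.5
   vertex 0.6 4.8 1.0
  endloop
 endfacet
 facet normal -0.643 -0.765 -0.021
  outer loop
   vertex 3.0 0.9 3.6
   vertex 0.2 3.3 1.9
   vertex 3.7 0.4 0.3
  endloop
 endfacet
 facet normal -0.711 -0.442 0.547
  outer loop
   vertex 3.0 0.9 3.6
   vertex 3.1 2.1 4.7
   vertex 0.2 3.3 1.9
  endloop
 endfacet
 facet normal 0.851 -0.461 0.250
  outer loop
   vertex 3.0 0.9 3.6
   vertex 3.7 0.4 0.3
   vertex 4.9 4.9 4.5
  endloop
 endfacet
 facet normal 0.771 -0.464 0.436
  outer loop
   vertex 3.0 0.9 3.6
   vertex 4.9 4.9 4.5
   vertex 3.1 2.1 4.7
  endloop
 endfacet
 facet normal -0.670 -0.512 -0.537
  outer loop
   vertex 0.7 3.8 0.8
   vertex 3.7 0.4 0.3
   vertex 0.2 3.3 1.9
  endloop
 endfacet
 facet normal -0.909 -0.008 -0.417
  outer loop
   vertex 0.7 3.8 0.8
   vertex 0.2 3.3 1.9
   vertex 0.6 4.8 1.0
  endloop
 endfacet
 facet normal 0.066 0.202 -0.977
  outer loop
   vertex 0.7 3.8 0.8
   vertex 0.6 4.8 1.0
   vertex 3.7 0.4 0.3
  endloop
 endfacet
 facet normal -0.711 -0.440 0.548
  outer loop
   vertex 0.6 3.9 2.9
   vertex 0.2 3.3 1.9
   vertex 3.1 2.1 4.7
  endloop
 endfacet
 facet normal -0.610 -0.058 0.790
  outer loop
   vertex 0.6 3.9 2.9
   vertex 3.1 2.1 4.7
   vertex 1.8 4.9 3.9
  endloop
 endfacet
 facet normal -0.925 0.344 0.163
  outer loop
   vertex 0.6 3.9 2.9
   vertex 0.6 4.8 1.0
   vertex 0.2 3.3 1.9
  endloop
 endfacet
 facet normal -0.743 0.605 0.287
  outer loop
   vertex 0.6 3.9 2.9
   vertex 1.8 4.9 3.9
   vertex 0.6 4.8 1.0
  endloop
 endfacet
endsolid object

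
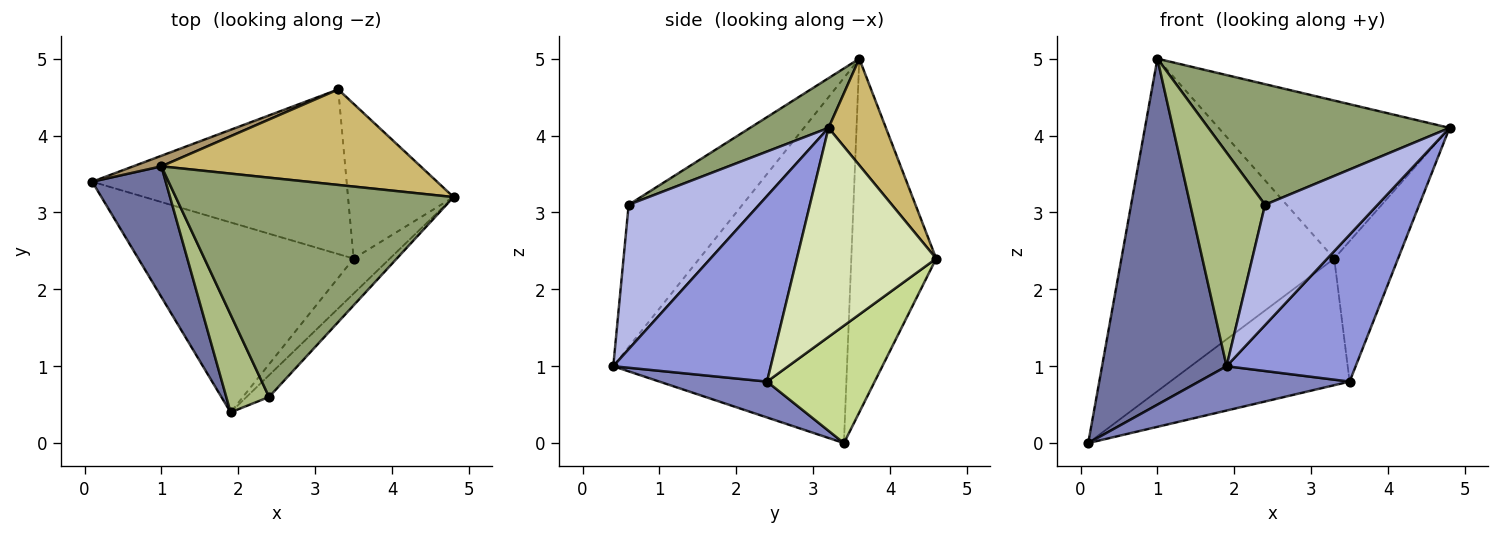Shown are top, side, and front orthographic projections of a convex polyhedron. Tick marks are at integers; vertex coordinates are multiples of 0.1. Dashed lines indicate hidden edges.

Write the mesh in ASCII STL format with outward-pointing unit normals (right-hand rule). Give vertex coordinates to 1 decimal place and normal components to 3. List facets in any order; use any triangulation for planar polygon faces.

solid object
 facet normal -0.869 -0.463 0.175
  outer loop
   vertex 1.0 3.6 5.0
   vertex 0.1 3.4 0.0
   vertex 1.9 0.4 1.0
  endloop
 endfacet
 facet normal 0.160 -0.224 -0.961
  outer loop
   vertex 3.5 2.4 0.8
   vertex 1.9 0.4 1.0
   vertex 0.1 3.4 0.0
  endloop
 endfacet
 facet normal 0.765 -0.627 -0.149
  outer loop
   vertex 3.5 2.4 0.8
   vertex 4.8 3.2 4.1
   vertex 1.9 0.4 1.0
  endloop
 endfacet
 facet normal 0.752 -0.649 -0.117
  outer loop
   vertex 2.4 0.6 3.1
   vertex 1.9 0.4 1.0
   vertex 4.8 3.2 4.1
  endloop
 endfacet
 facet normal 0.155 -0.476 0.866
  outer loop
   vertex 2.4 0.6 3.1
   vertex 4.8 3.2 4.1
   vertex 1.0 3.6 5.0
  endloop
 endfacet
 facet normal -0.811 -0.533 0.244
  outer loop
   vertex 2.4 0.6 3.1
   vertex 1.0 3.6 5.0
   vertex 1.9 0.4 1.0
  endloop
 endfacet
 facet normal 0.344 0.573 -0.744
  outer loop
   vertex 3.3 4.6 2.4
   vertex 3.5 2.4 0.8
   vertex 0.1 3.4 0.0
  endloop
 endfacet
 facet normal 0.826 0.379 -0.417
  outer loop
   vertex 3.3 4.6 2.4
   vertex 4.8 3.2 4.1
   vertex 3.5 2.4 0.8
  endloop
 endfacet
 facet normal -0.370 0.928 0.030
  outer loop
   vertex 3.3 4.6 2.4
   vertex 0.1 3.4 0.0
   vertex 1.0 3.6 5.0
  endloop
 endfacet
 facet normal 0.208 0.837 0.506
  outer loop
   vertex 3.3 4.6 2.4
   vertex 1.0 3.6 5.0
   vertex 4.8 3.2 4.1
  endloop
 endfacet
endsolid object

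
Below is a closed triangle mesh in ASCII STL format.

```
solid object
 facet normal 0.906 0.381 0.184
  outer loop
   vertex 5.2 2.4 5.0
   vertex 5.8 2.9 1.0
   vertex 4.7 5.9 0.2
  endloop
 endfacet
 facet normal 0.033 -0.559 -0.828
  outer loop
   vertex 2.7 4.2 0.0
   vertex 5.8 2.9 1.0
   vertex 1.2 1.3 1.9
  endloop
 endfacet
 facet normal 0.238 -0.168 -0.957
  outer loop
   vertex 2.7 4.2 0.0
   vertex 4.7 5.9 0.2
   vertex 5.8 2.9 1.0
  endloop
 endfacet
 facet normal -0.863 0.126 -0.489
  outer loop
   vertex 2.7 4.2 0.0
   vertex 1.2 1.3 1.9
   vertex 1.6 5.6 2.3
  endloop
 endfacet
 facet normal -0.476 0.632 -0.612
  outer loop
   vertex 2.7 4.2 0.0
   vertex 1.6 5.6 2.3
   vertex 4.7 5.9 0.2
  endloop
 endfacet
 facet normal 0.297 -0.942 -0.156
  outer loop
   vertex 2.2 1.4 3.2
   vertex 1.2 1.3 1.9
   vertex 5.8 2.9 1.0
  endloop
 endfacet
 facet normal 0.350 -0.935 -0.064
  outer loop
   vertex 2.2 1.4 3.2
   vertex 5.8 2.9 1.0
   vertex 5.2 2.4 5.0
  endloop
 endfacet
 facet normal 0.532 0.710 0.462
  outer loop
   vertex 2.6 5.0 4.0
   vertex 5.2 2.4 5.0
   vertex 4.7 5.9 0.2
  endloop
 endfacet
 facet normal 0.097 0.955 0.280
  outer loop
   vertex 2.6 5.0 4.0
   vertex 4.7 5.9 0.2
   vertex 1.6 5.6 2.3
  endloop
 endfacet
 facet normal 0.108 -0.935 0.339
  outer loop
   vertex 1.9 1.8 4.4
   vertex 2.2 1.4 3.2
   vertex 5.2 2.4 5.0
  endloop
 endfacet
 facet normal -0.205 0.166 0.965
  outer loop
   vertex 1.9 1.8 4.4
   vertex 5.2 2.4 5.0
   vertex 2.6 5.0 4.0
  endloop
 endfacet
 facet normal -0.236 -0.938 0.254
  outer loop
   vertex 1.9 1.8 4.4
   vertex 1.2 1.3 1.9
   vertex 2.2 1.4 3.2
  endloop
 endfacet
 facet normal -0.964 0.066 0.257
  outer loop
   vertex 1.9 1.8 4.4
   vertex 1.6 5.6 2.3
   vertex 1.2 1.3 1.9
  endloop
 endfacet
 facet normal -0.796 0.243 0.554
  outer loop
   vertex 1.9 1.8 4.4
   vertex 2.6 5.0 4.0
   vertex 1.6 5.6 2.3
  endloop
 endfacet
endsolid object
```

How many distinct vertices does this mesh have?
9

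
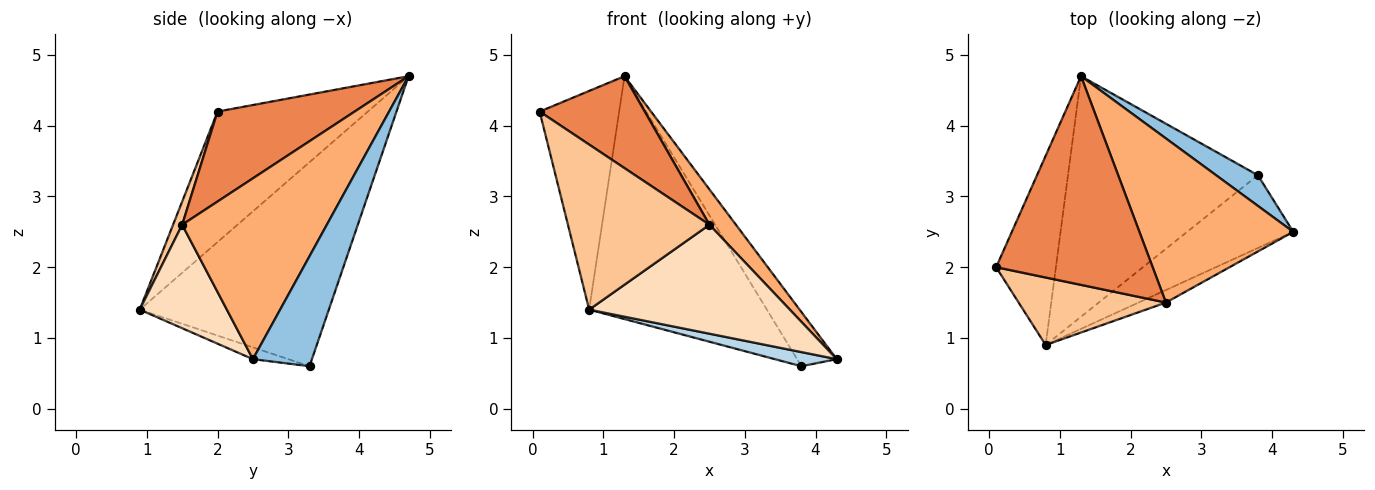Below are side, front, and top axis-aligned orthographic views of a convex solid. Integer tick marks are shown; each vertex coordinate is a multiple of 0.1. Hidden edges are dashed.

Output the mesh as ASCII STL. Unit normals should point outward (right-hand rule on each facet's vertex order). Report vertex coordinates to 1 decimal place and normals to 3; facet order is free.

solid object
 facet normal -0.819 0.434 -0.375
  outer loop
   vertex 0.8 0.9 1.4
   vertex 0.1 2.0 4.2
   vertex 1.3 4.7 4.7
  endloop
 endfacet
 facet normal 0.791 0.532 0.301
  outer loop
   vertex 3.8 3.3 0.6
   vertex 1.3 4.7 4.7
   vertex 4.3 2.5 0.7
  endloop
 endfacet
 facet normal -0.108 -0.190 -0.976
  outer loop
   vertex 3.8 3.3 0.6
   vertex 4.3 2.5 0.7
   vertex 0.8 0.9 1.4
  endloop
 endfacet
 facet normal -0.603 0.567 -0.561
  outer loop
   vertex 3.8 3.3 0.6
   vertex 0.8 0.9 1.4
   vertex 1.3 4.7 4.7
  endloop
 endfacet
 facet normal 0.466 -0.357 0.810
  outer loop
   vertex 2.5 1.5 2.6
   vertex 1.3 4.7 4.7
   vertex 0.1 2.0 4.2
  endloop
 endfacet
 facet normal 0.754 -0.138 0.642
  outer loop
   vertex 2.5 1.5 2.6
   vertex 4.3 2.5 0.7
   vertex 1.3 4.7 4.7
  endloop
 endfacet
 facet normal 0.059 -0.924 0.378
  outer loop
   vertex 2.5 1.5 2.6
   vertex 0.1 2.0 4.2
   vertex 0.8 0.9 1.4
  endloop
 endfacet
 facet normal 0.396 -0.912 -0.105
  outer loop
   vertex 2.5 1.5 2.6
   vertex 0.8 0.9 1.4
   vertex 4.3 2.5 0.7
  endloop
 endfacet
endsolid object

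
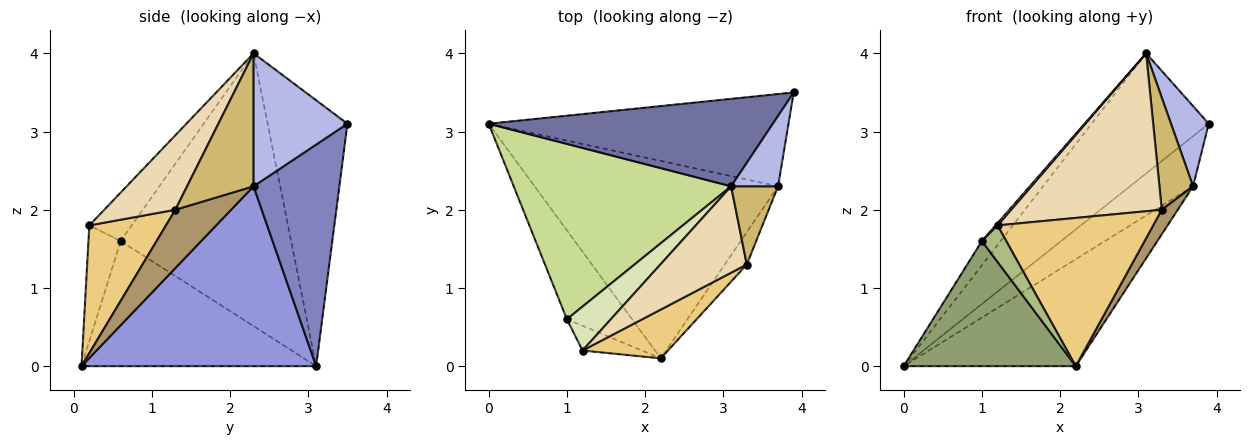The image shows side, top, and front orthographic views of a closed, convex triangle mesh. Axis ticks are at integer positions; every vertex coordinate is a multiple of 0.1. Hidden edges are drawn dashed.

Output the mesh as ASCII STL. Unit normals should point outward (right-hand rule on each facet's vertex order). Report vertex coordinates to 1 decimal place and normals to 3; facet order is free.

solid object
 facet normal -0.482 0.708 0.515
  outer loop
   vertex 3.1 2.3 4.0
   vertex 3.9 3.5 3.1
   vertex 0.0 3.1 0.0
  endloop
 endfacet
 facet normal 0.545 0.400 -0.737
  outer loop
   vertex 3.7 2.3 2.3
   vertex 0.0 3.1 0.0
   vertex 3.9 3.5 3.1
  endloop
 endfacet
 facet normal 0.545 0.399 -0.737
  outer loop
   vertex 3.7 2.3 2.3
   vertex 2.2 0.1 0.0
   vertex 0.0 3.1 0.0
  endloop
 endfacet
 facet normal 0.882 -0.354 0.311
  outer loop
   vertex 3.7 2.3 2.3
   vertex 3.9 3.5 3.1
   vertex 3.1 2.3 4.0
  endloop
 endfacet
 facet normal -0.743 -0.545 -0.387
  outer loop
   vertex 1.0 0.6 1.6
   vertex 0.0 3.1 0.0
   vertex 2.2 0.1 0.0
  endloop
 endfacet
 facet normal -0.738 -0.558 -0.379
  outer loop
   vertex 1.0 0.6 1.6
   vertex 2.2 0.1 0.0
   vertex 1.2 0.2 1.8
  endloop
 endfacet
 facet normal -0.779 0.086 0.621
  outer loop
   vertex 1.0 0.6 1.6
   vertex 3.1 2.3 4.0
   vertex 0.0 3.1 0.0
  endloop
 endfacet
 facet normal -0.740 -0.034 0.672
  outer loop
   vertex 1.0 0.6 1.6
   vertex 1.2 0.2 1.8
   vertex 3.1 2.3 4.0
  endloop
 endfacet
 facet normal 0.903 -0.259 -0.342
  outer loop
   vertex 3.3 1.3 2.0
   vertex 2.2 0.1 0.0
   vertex 3.7 2.3 2.3
  endloop
 endfacet
 facet normal 0.851 -0.431 0.300
  outer loop
   vertex 3.3 1.3 2.0
   vertex 3.7 2.3 2.3
   vertex 3.1 2.3 4.0
  endloop
 endfacet
 facet normal 0.424 -0.860 0.283
  outer loop
   vertex 3.3 1.3 2.0
   vertex 1.2 0.2 1.8
   vertex 2.2 0.1 0.0
  endloop
 endfacet
 facet normal 0.382 -0.811 0.444
  outer loop
   vertex 3.3 1.3 2.0
   vertex 3.1 2.3 4.0
   vertex 1.2 0.2 1.8
  endloop
 endfacet
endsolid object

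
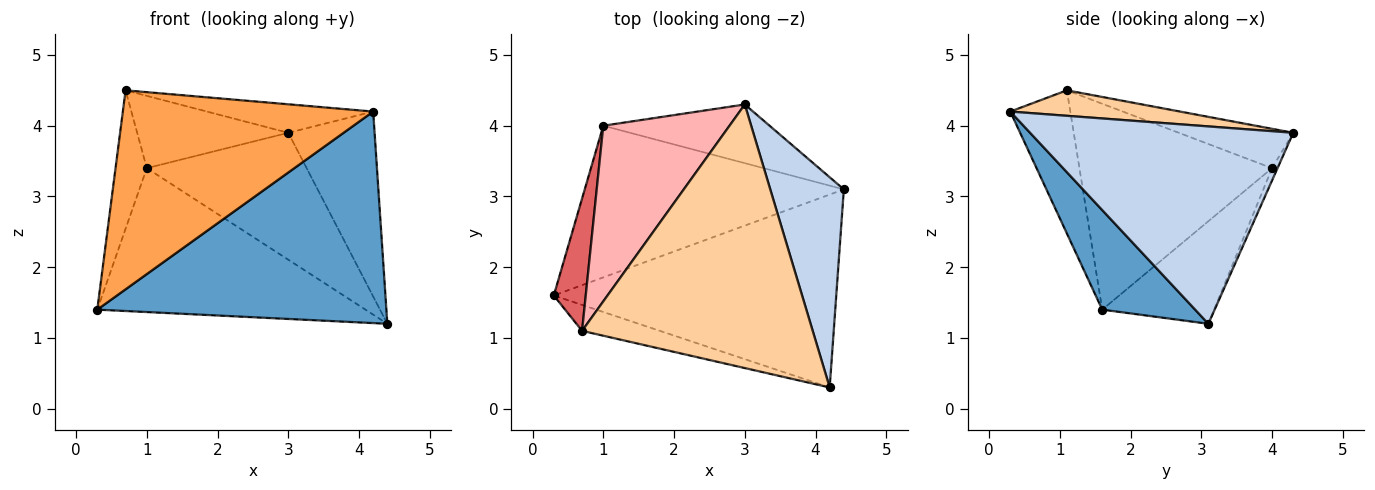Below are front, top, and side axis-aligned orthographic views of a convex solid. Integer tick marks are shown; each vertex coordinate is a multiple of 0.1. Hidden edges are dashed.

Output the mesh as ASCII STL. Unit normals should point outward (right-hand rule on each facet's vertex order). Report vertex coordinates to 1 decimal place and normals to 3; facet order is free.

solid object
 facet normal 0.231 -0.719 -0.656
  outer loop
   vertex 4.2 0.3 4.2
   vertex 0.3 1.6 1.4
   vertex 4.4 3.1 1.2
  endloop
 endfacet
 facet normal 0.896 0.294 0.334
  outer loop
   vertex 3.0 4.3 3.9
   vertex 4.2 0.3 4.2
   vertex 4.4 3.1 1.2
  endloop
 endfacet
 facet normal -0.231 -0.965 -0.126
  outer loop
   vertex 0.7 1.1 4.5
   vertex 0.3 1.6 1.4
   vertex 4.2 0.3 4.2
  endloop
 endfacet
 facet normal 0.109 0.107 0.988
  outer loop
   vertex 0.7 1.1 4.5
   vertex 4.2 0.3 4.2
   vertex 3.0 4.3 3.9
  endloop
 endfacet
 facet normal -0.276 0.662 -0.697
  outer loop
   vertex 1.0 4.0 3.4
   vertex 4.4 3.1 1.2
   vertex 0.3 1.6 1.4
  endloop
 endfacet
 facet normal -0.031 0.907 -0.419
  outer loop
   vertex 1.0 4.0 3.4
   vertex 3.0 4.3 3.9
   vertex 4.4 3.1 1.2
  endloop
 endfacet
 facet normal -0.976 0.158 0.151
  outer loop
   vertex 1.0 4.0 3.4
   vertex 0.3 1.6 1.4
   vertex 0.7 1.1 4.5
  endloop
 endfacet
 facet normal -0.277 0.366 0.889
  outer loop
   vertex 1.0 4.0 3.4
   vertex 0.7 1.1 4.5
   vertex 3.0 4.3 3.9
  endloop
 endfacet
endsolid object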